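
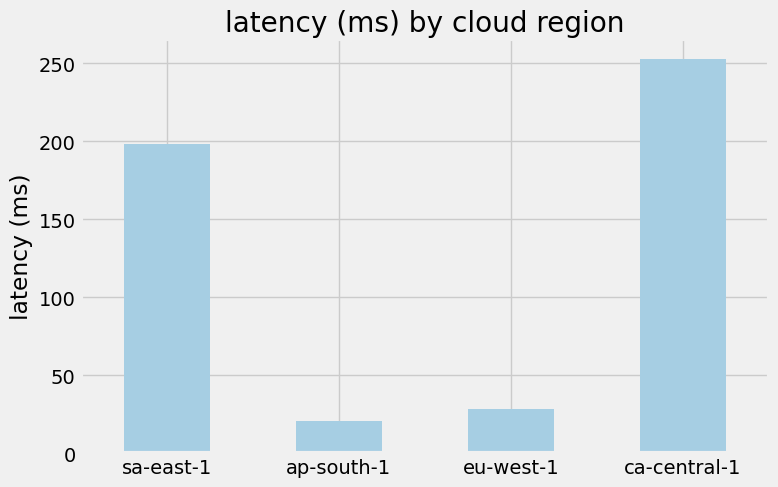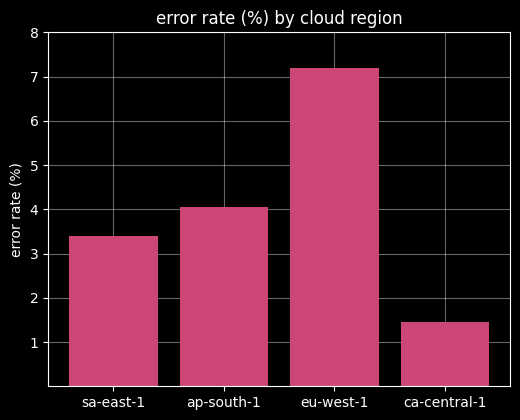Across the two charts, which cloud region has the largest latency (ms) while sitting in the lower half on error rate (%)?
ca-central-1

Chart 2 median error rate (%) ≈ 4; below-median cloud regions: sa-east-1, ca-central-1. Among those, ca-central-1 has the highest latency (ms) (≈ 250).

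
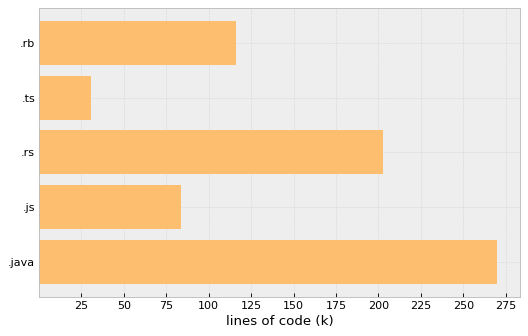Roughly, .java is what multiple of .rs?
.java ≈ 275, .rs ≈ 200; 275/200 ≈ 1.38.

≈ 1.38×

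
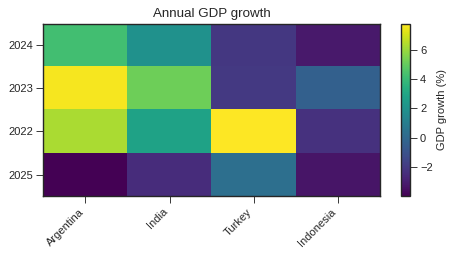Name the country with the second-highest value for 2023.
Top 3 for 2023: Argentina ≈ 8, India ≈ 5, Indonesia ≈ 0.

India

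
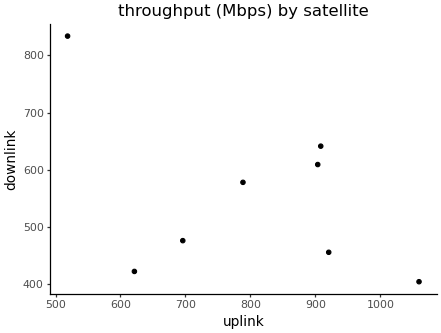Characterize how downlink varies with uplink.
negative, moderate

Points are negatively correlated; moderate (|r| ≈ 0.5).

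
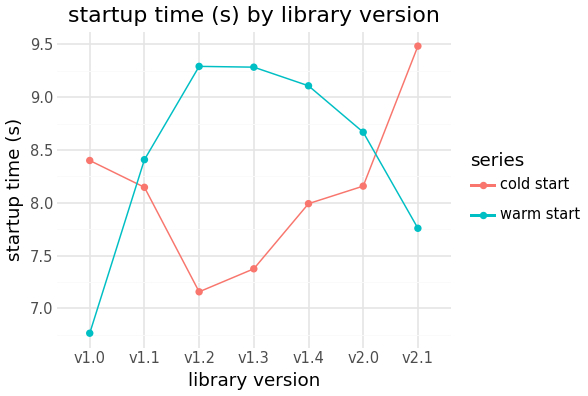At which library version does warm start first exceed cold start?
v1.0: warm start ≈ 7.0 vs cold start ≈ 8.5 (not yet); v1.1: warm start ≈ 8.5 vs cold start ≈ 8.0 (first crossover).

v1.1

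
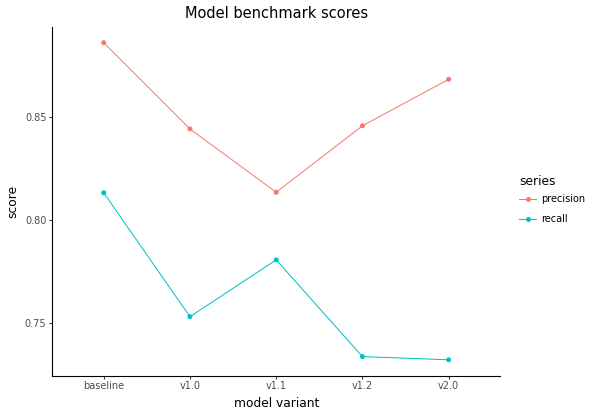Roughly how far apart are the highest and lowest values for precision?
≈ 0.06

Max baseline ≈ 0.88, min v1.1 ≈ 0.82; range ≈ 0.06.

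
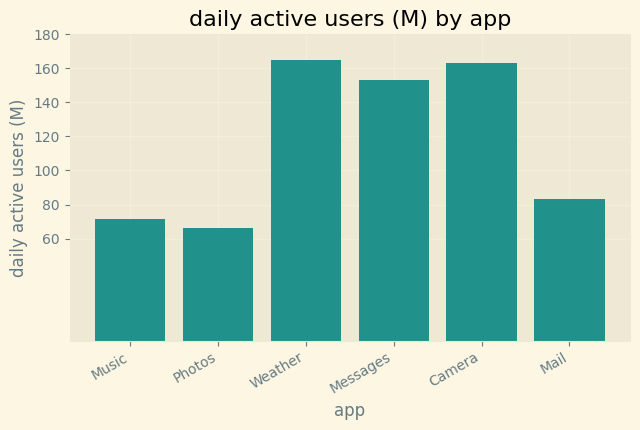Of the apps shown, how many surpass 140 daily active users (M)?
3

Above 140: Weather, Messages, Camera.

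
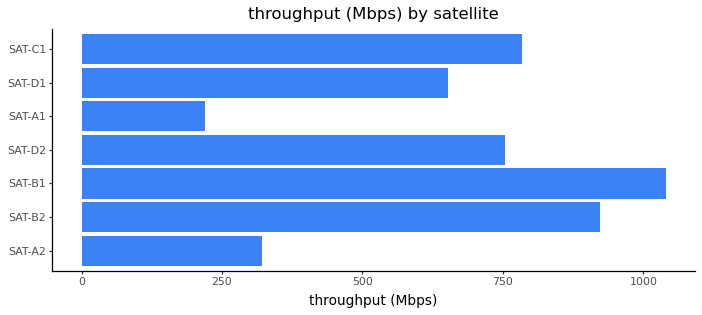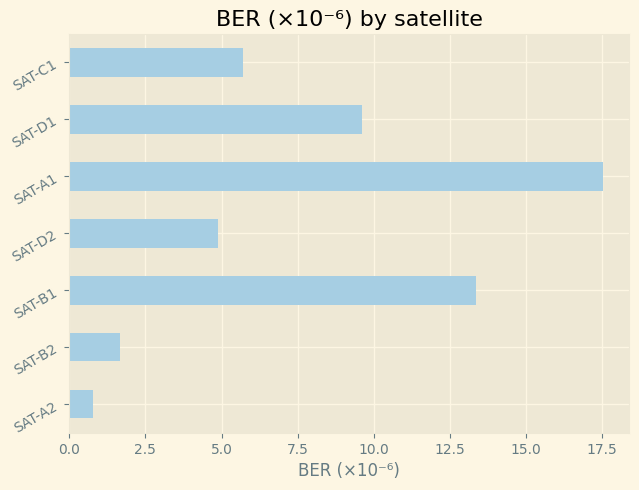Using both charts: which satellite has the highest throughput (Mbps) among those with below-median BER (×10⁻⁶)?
SAT-B2

Chart 2 median BER (×10⁻⁶) ≈ 6; below-median satellites: SAT-A2, SAT-B2, SAT-D2. Among those, SAT-B2 has the highest throughput (Mbps) (≈ 900).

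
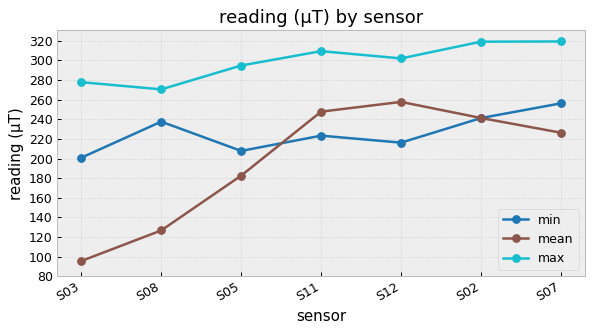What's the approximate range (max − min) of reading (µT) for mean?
≈ 160

Max S12 ≈ 260, min S03 ≈ 100; range ≈ 160.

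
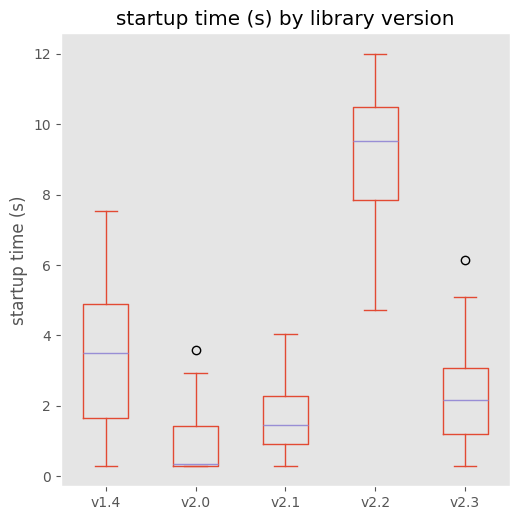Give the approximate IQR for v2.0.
≈ 1

Q3 ≈ 1, Q1 ≈ 0; IQR ≈ 1.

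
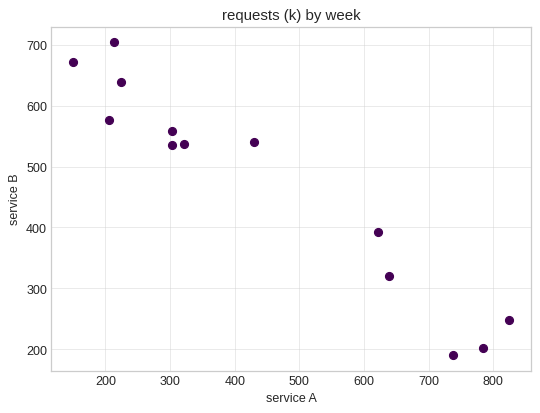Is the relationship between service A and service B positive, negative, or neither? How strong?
Points are negatively correlated; strong (|r| ≈ 1.0).

negative, strong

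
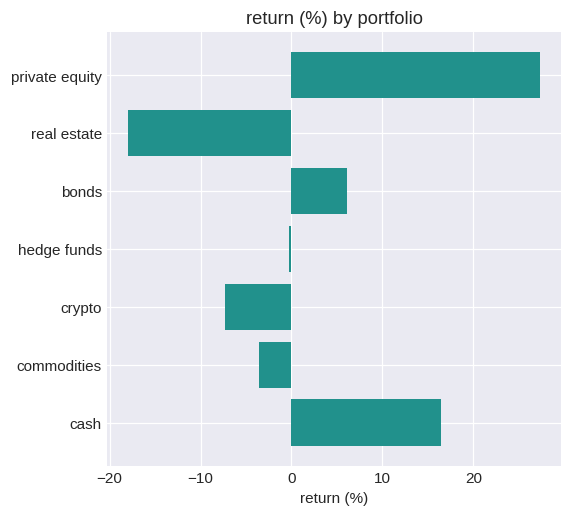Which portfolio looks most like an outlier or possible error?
private equity

private equity ≈ 25; the rest sit between ≈ -20 and ≈ 15.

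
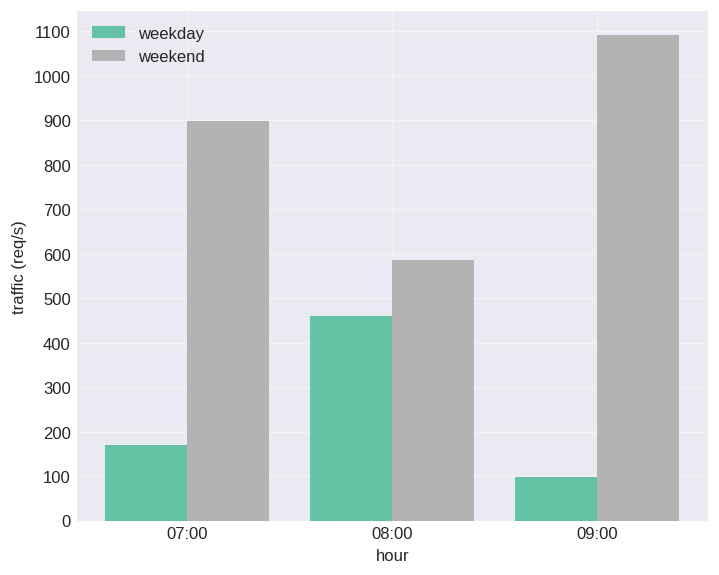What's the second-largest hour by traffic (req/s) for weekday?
Top 3 for weekday: 08:00 ≈ 500, 07:00 ≈ 200, 09:00 ≈ 100.

07:00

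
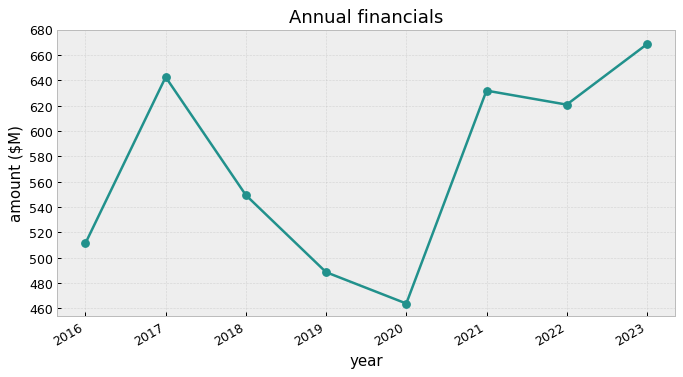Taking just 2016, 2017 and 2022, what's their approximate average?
≈ 593

(520 + 640 + 620) / 3 ≈ 593.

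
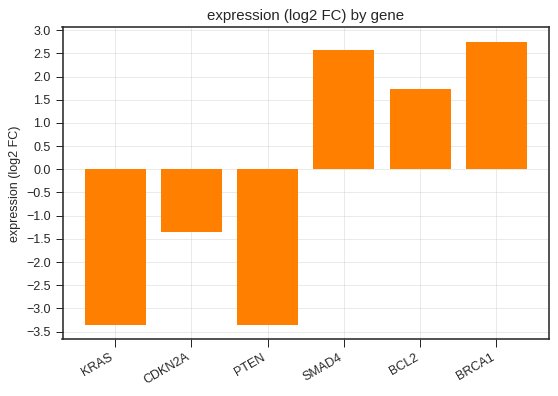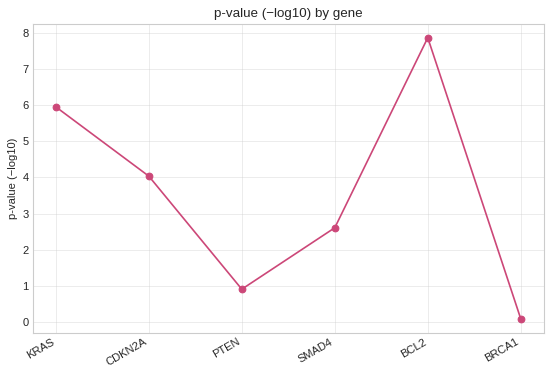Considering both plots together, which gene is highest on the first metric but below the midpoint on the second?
Chart 2 median p-value (−log10) ≈ 3; below-median genes: PTEN, SMAD4, BRCA1. Among those, BRCA1 has the highest expression (log2 FC) (≈ 3).

BRCA1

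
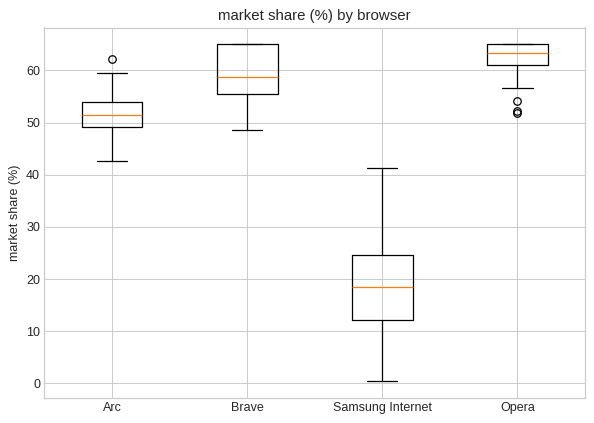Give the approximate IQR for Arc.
Q3 ≈ 55, Q1 ≈ 50; IQR ≈ 5.

≈ 5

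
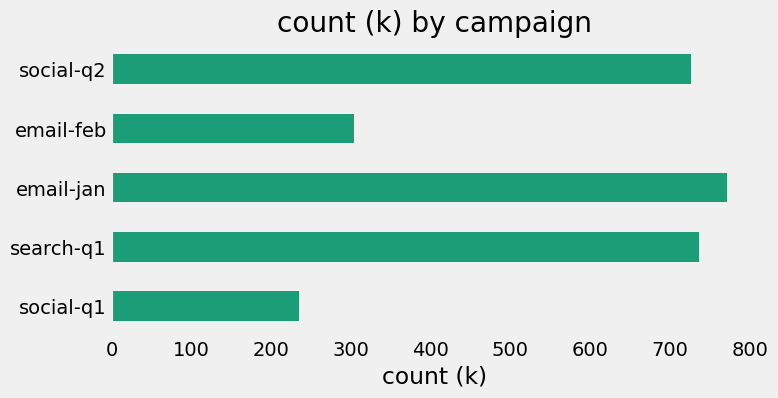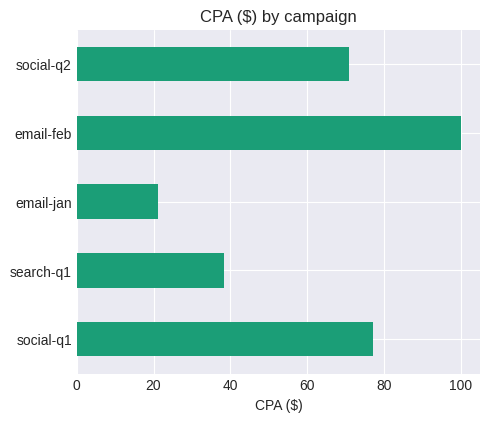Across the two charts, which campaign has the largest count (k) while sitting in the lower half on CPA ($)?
email-jan

Chart 2 median CPA ($) ≈ 70; below-median campaigns: search-q1, email-jan. Among those, email-jan has the highest count (k) (≈ 800).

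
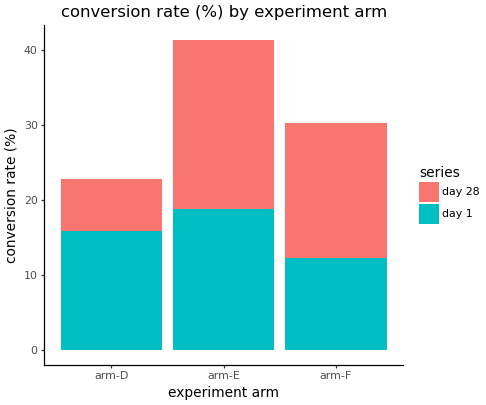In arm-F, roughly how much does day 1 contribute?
day 1 top ≈ 10, bottom ≈ 0; segment ≈ 10.

≈ 10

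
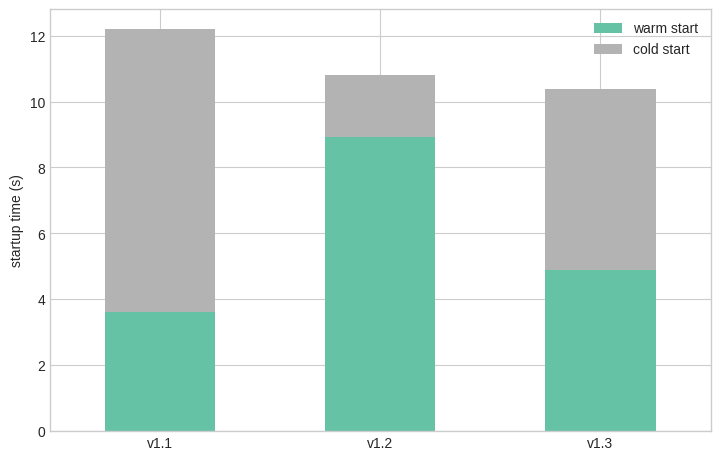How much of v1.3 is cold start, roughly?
cold start top ≈ 10, bottom ≈ 4; segment ≈ 6.

≈ 6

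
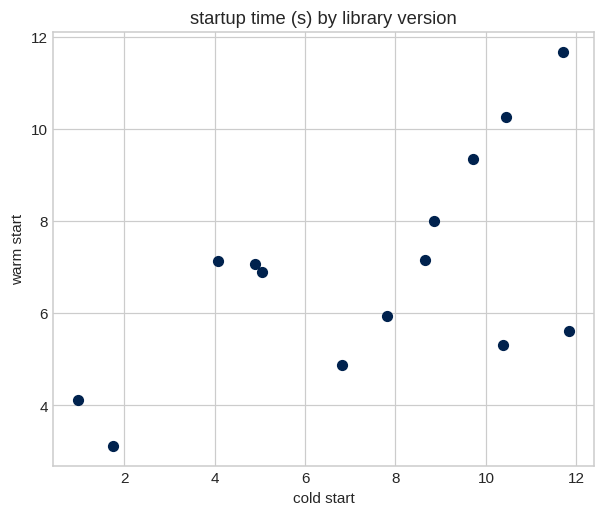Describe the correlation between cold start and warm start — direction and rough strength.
positive, moderate

Points are positively correlated; moderate (|r| ≈ 0.6).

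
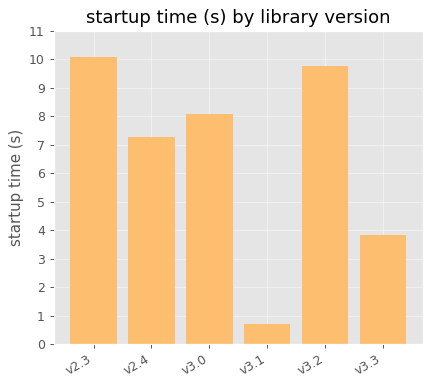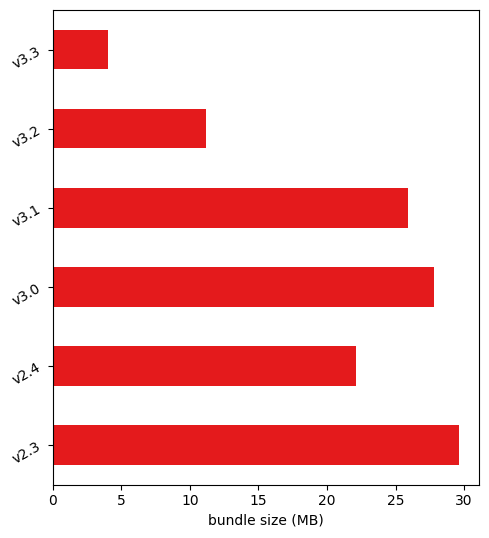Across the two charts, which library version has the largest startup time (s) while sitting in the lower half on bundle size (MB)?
v3.2

Chart 2 median bundle size (MB) ≈ 25; below-median library versions: v2.4, v3.2, v3.3. Among those, v3.2 has the highest startup time (s) (≈ 10).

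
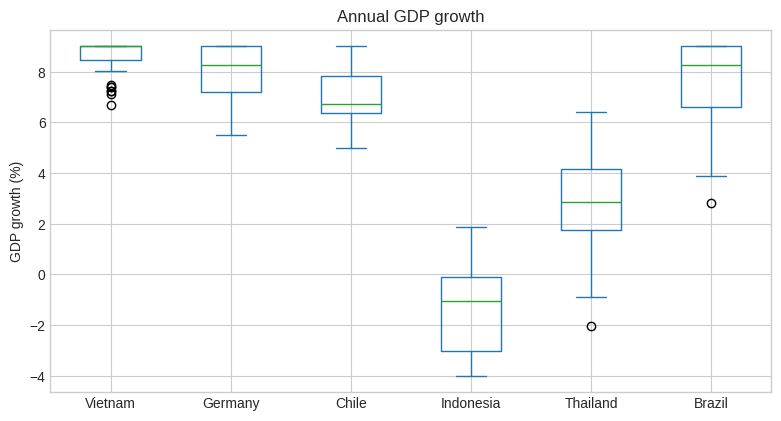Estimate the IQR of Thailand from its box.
≈ 2

Q3 ≈ 4, Q1 ≈ 2; IQR ≈ 2.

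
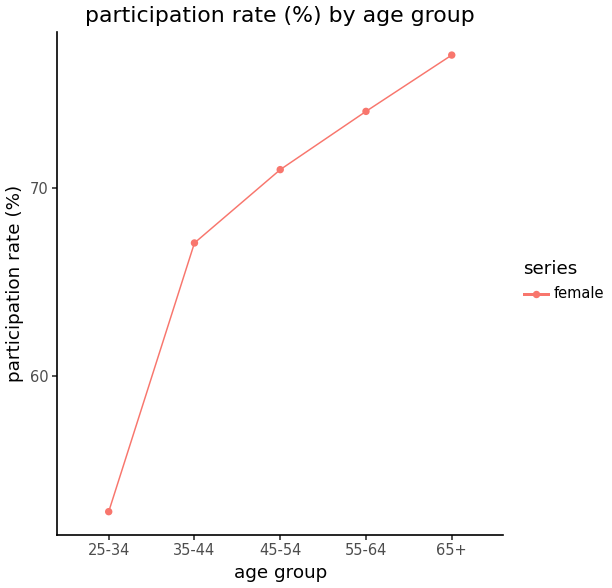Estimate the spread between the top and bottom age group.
Max 65+ ≈ 75, min 25-34 ≈ 55; range ≈ 20.

≈ 20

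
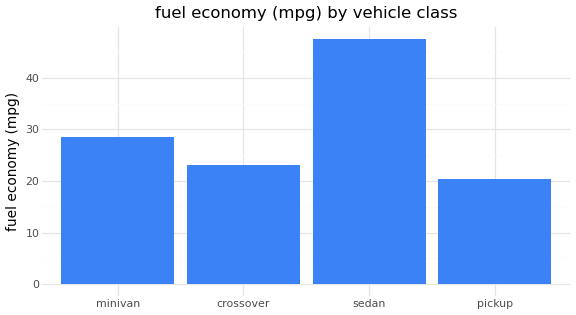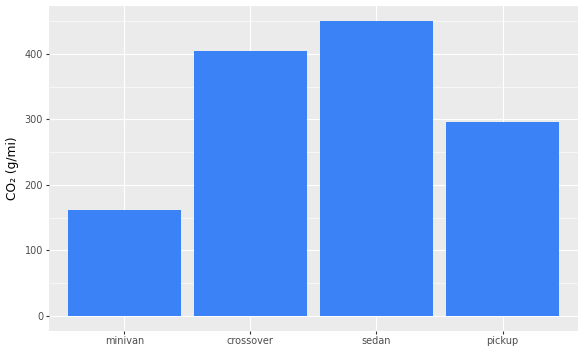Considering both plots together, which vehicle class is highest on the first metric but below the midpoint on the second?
minivan

Chart 2 median CO₂ (g/mi) ≈ 350; below-median vehicle classes: minivan, pickup. Among those, minivan has the highest fuel economy (mpg) (≈ 30).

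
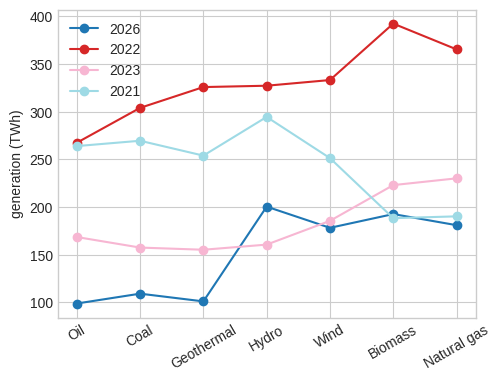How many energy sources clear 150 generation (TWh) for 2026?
4

Above 150: Hydro, Wind, Biomass, Natural gas.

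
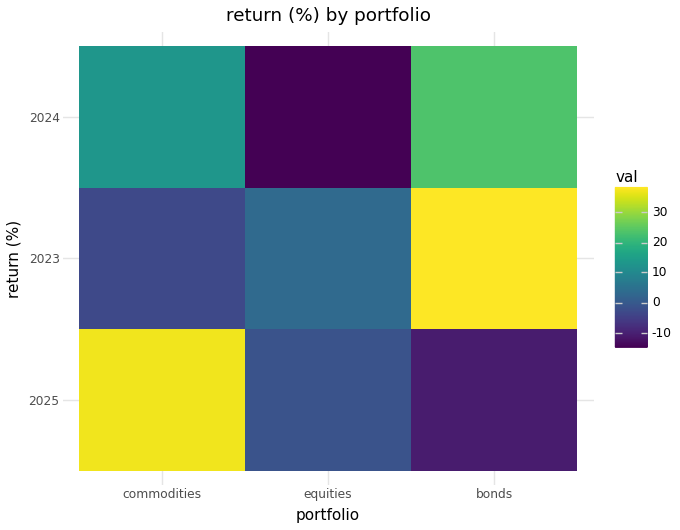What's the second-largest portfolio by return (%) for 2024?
commodities

Top 3 for 2024: bonds ≈ 25, commodities ≈ 15, equities ≈ -15.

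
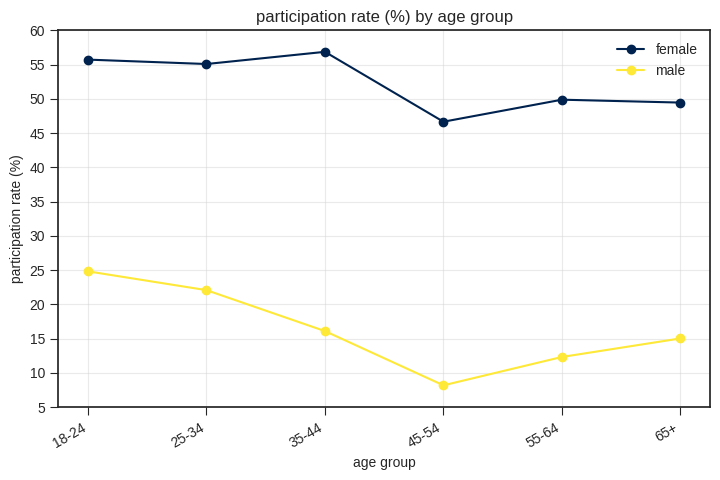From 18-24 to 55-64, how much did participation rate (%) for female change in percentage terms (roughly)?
≈ -9.1%

18-24 ≈ 55, 55-64 ≈ 50; (50 − 55) / 55 ≈ -9.1%.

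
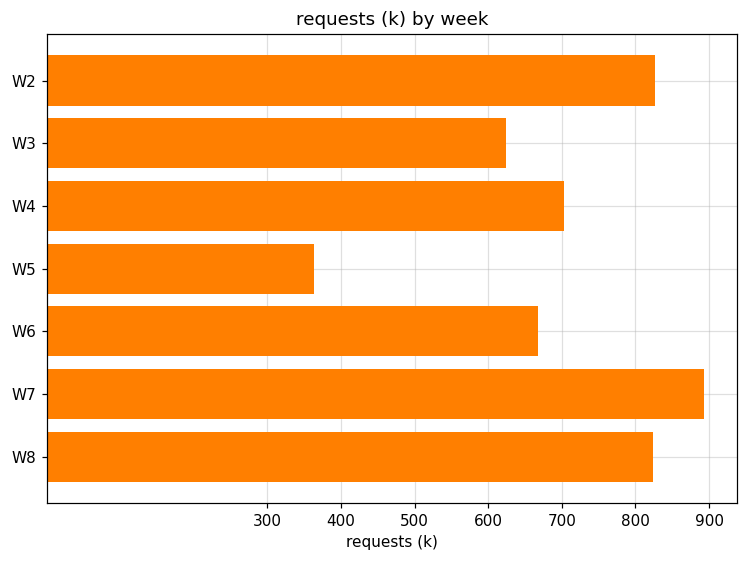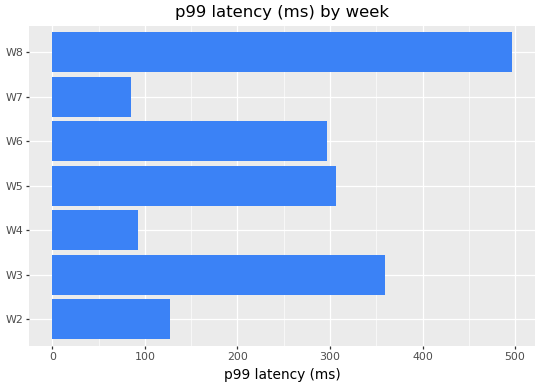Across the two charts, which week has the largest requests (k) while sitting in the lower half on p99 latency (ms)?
Chart 2 median p99 latency (ms) ≈ 300; below-median weeks: W2, W4, W7. Among those, W7 has the highest requests (k) (≈ 900).

W7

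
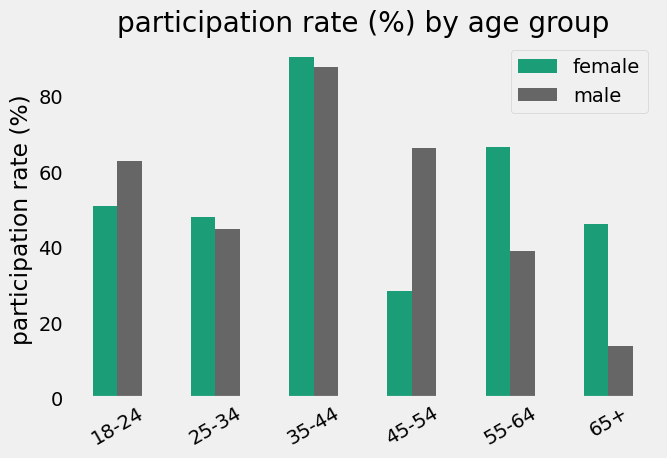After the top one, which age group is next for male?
Top 3 for male: 35-44 ≈ 90, 45-54 ≈ 70, 18-24 ≈ 60.

45-54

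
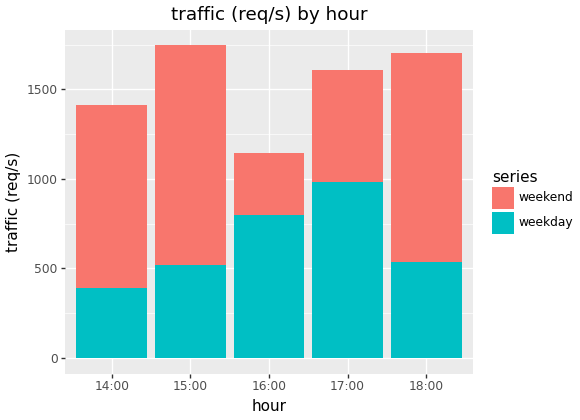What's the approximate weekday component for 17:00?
≈ 1000

weekday top ≈ 1000, bottom ≈ 0; segment ≈ 1000.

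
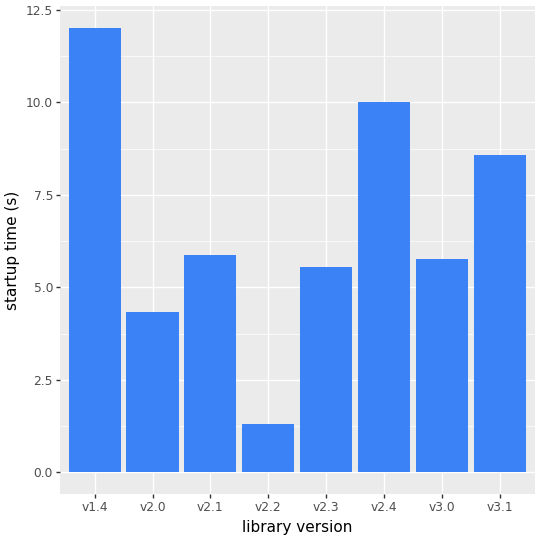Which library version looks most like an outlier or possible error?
v1.4

v1.4 ≈ 12; the rest sit between ≈ 1 and ≈ 10.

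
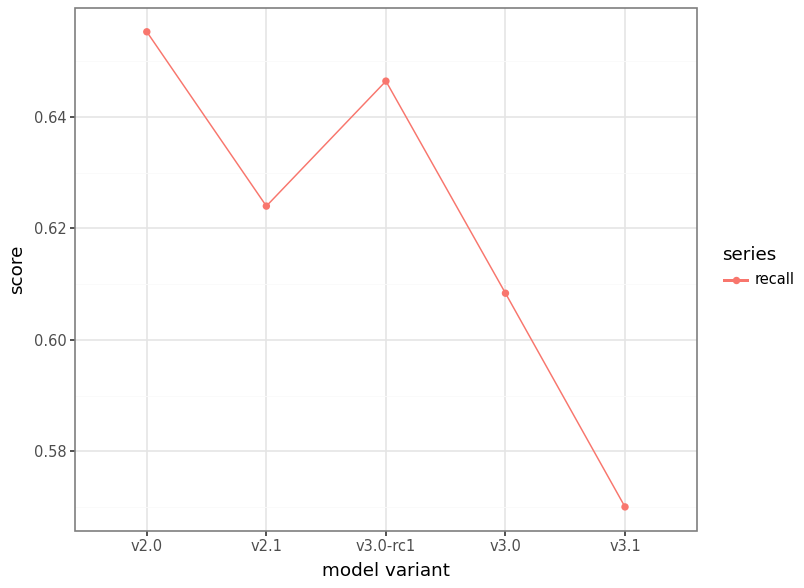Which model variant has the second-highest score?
Top 3: v2.0 ≈ 0.66, v3.0-rc1 ≈ 0.65, v2.1 ≈ 0.62.

v3.0-rc1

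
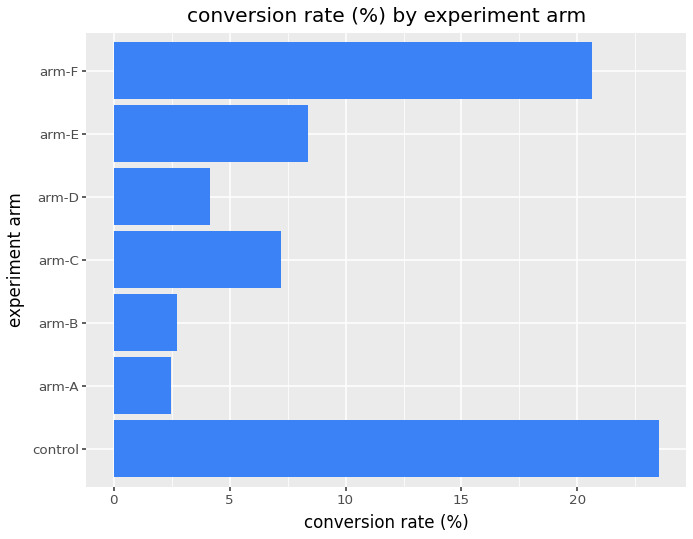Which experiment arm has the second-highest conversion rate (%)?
Top 3: control ≈ 24, arm-F ≈ 20, arm-E ≈ 8.

arm-F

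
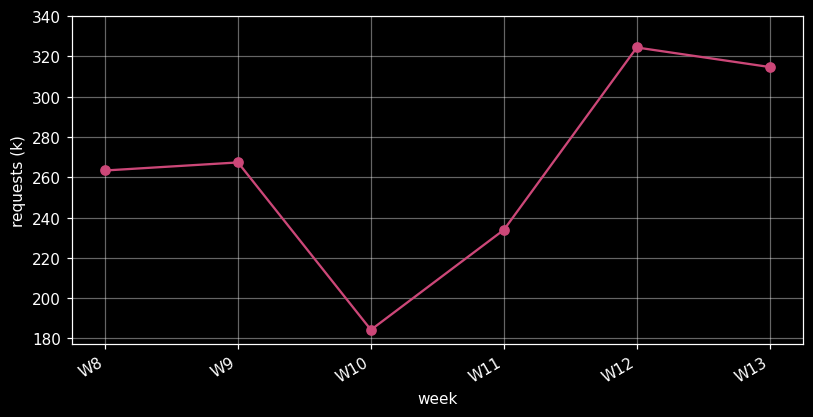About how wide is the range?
Max W12 ≈ 320, min W10 ≈ 180; range ≈ 140.

≈ 140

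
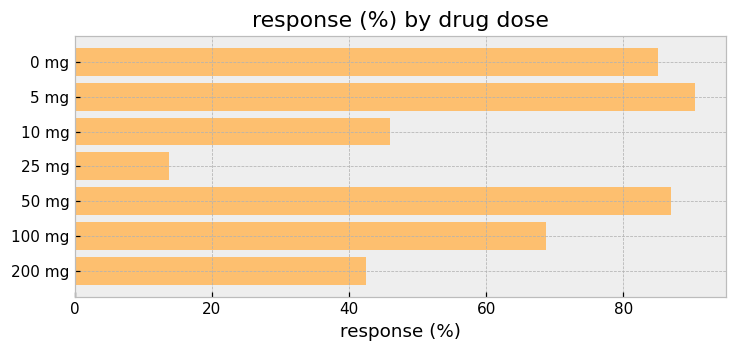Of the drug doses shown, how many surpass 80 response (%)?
Above 80: 0 mg, 5 mg, 50 mg.

3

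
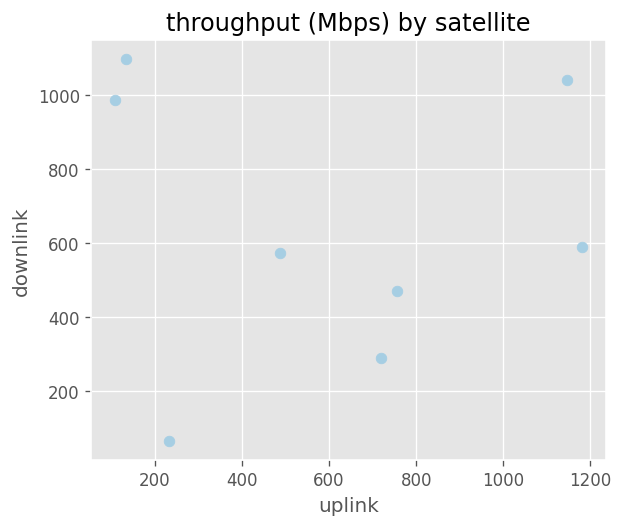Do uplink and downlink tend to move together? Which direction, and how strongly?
Points are roughly uncorrelated; weak (|r| ≈ 0.0).

no clear correlation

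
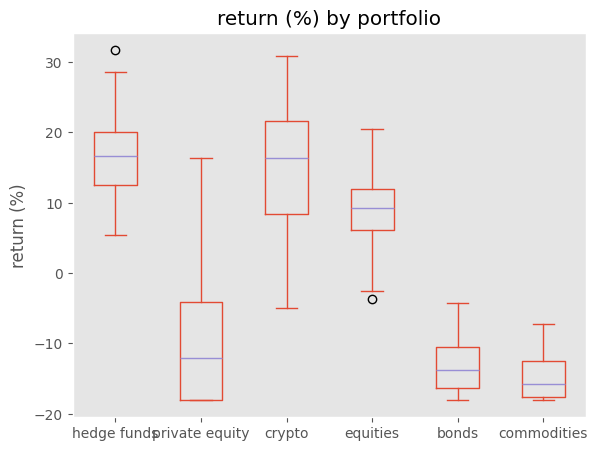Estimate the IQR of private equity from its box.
Q3 ≈ -5, Q1 ≈ -20; IQR ≈ 15.

≈ 15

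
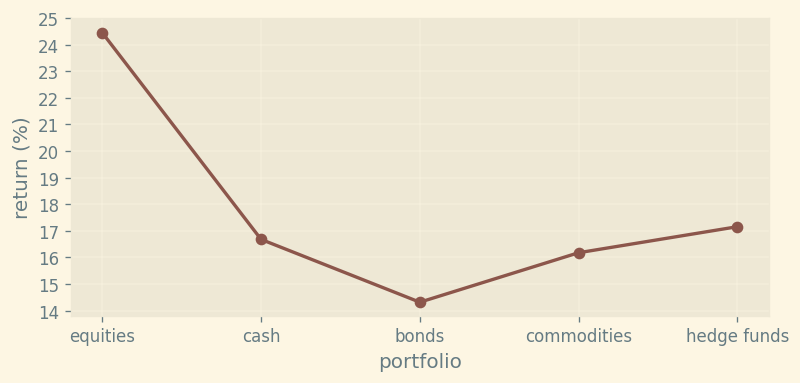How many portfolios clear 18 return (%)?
1

Above 18: equities.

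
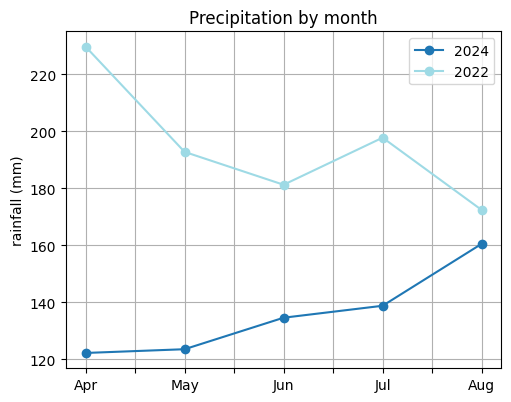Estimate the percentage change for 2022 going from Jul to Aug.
≈ -15%

Jul ≈ 200, Aug ≈ 170; (170 − 200) / 200 ≈ -15%.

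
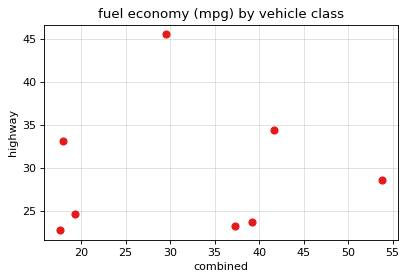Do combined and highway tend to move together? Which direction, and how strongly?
Points are roughly uncorrelated; weak (|r| ≈ 0.0).

no clear correlation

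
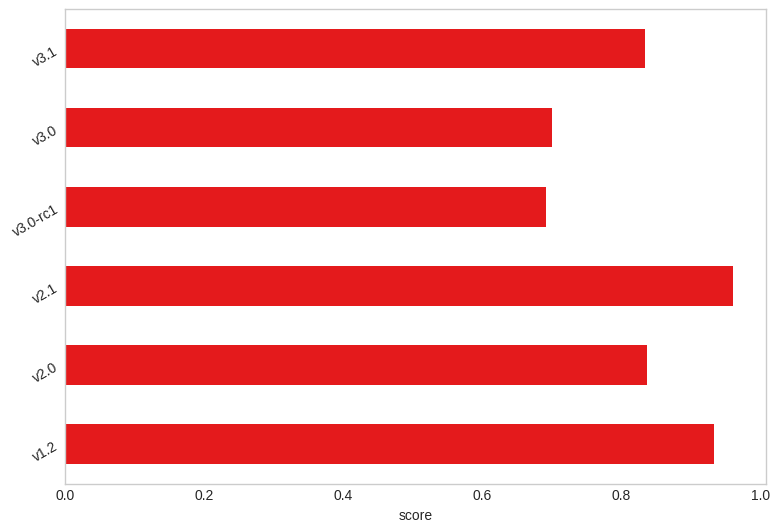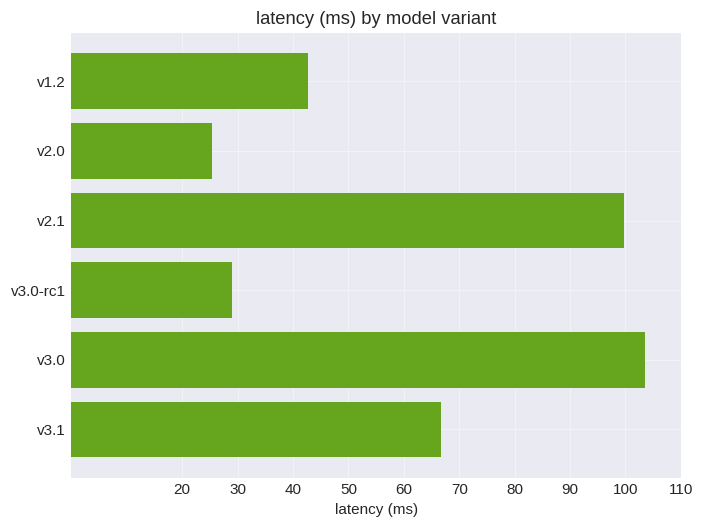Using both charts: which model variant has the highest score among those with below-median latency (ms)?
Chart 2 median latency (ms) ≈ 50; below-median model variants: v1.2, v2.0, v3.0-rc1. Among those, v1.2 has the highest score (≈ 0.9).

v1.2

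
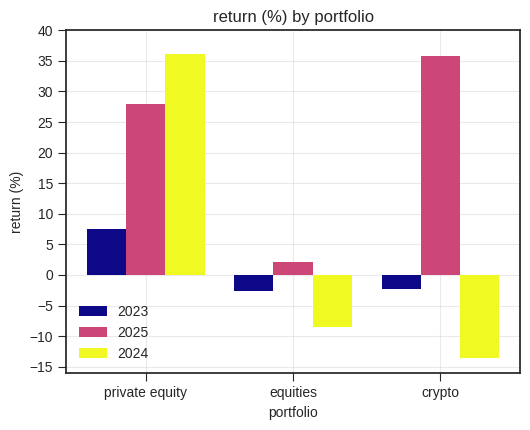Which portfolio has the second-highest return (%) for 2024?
Top 3 for 2024: private equity ≈ 35, equities ≈ -10, crypto ≈ -15.

equities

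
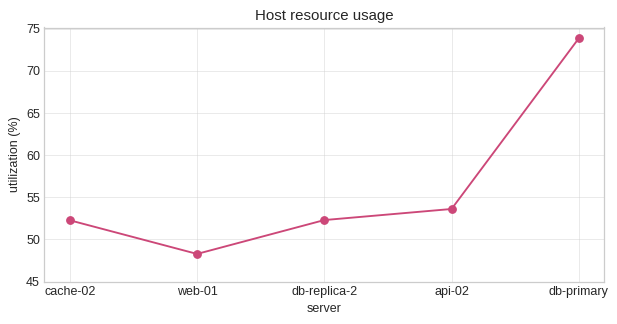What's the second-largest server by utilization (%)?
api-02

Top 3: db-primary ≈ 75, api-02 ≈ 55, db-replica-2 ≈ 50.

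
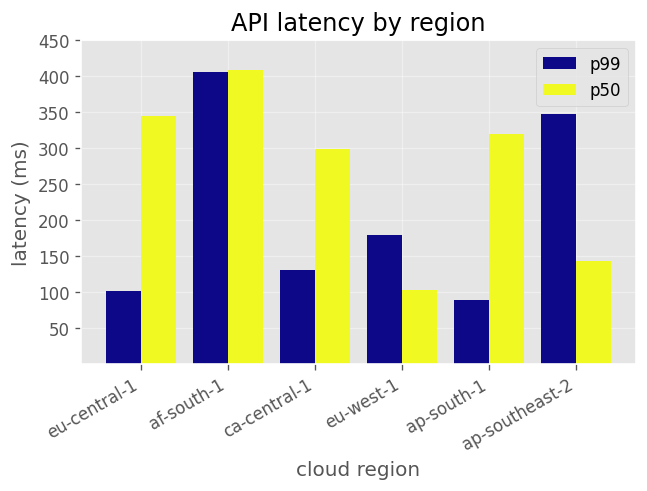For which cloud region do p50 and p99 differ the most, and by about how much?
eu-central-1: p50 ≈ 350, p99 ≈ 100 → gap ≈ 250. Next-largest (ap-south-1) is only ≈ 200.

eu-central-1, ≈ 250 ms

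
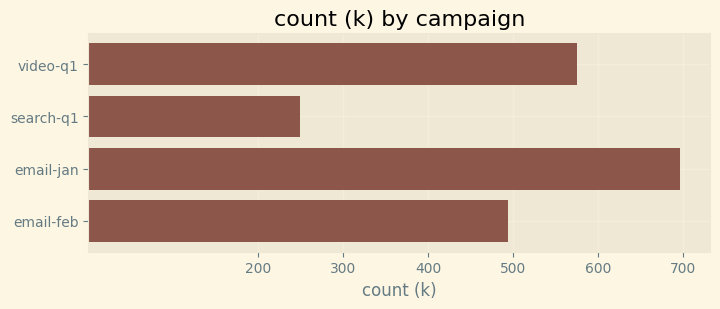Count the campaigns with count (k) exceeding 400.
Above 400: video-q1, email-jan, email-feb.

3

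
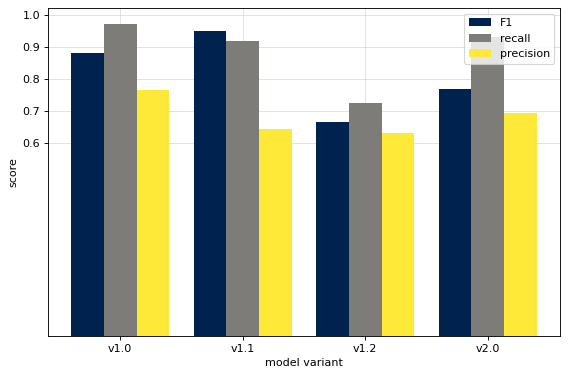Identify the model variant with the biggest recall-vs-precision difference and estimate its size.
v1.1, ≈ 0.3

v1.1: recall ≈ 0.9, precision ≈ 0.6 → gap ≈ 0.3. Next-largest (v2.0) is only ≈ 0.2.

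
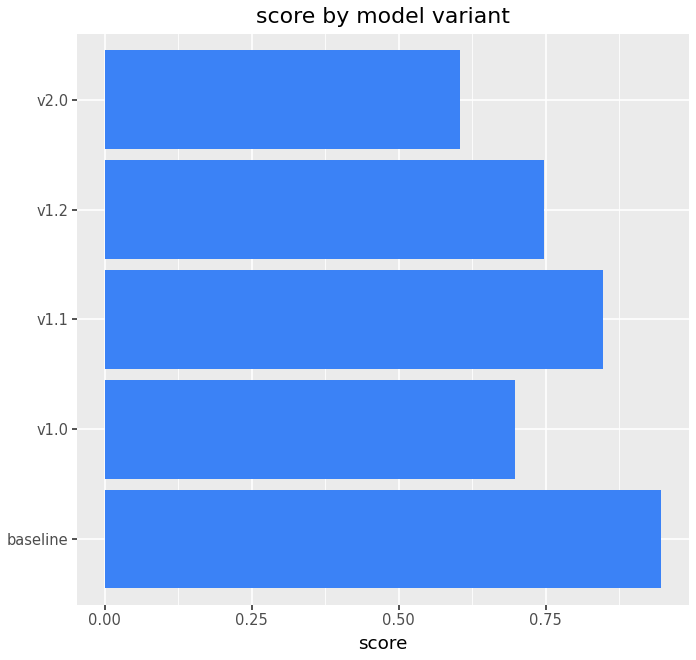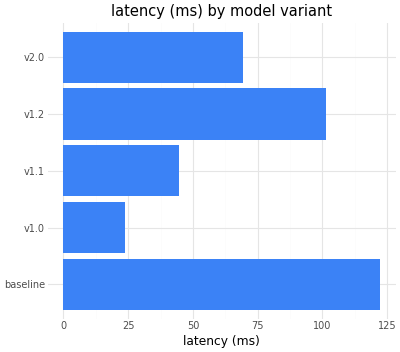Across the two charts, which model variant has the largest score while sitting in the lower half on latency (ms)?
v1.1

Chart 2 median latency (ms) ≈ 60; below-median model variants: v1.0, v1.1. Among those, v1.1 has the highest score (≈ 0.8).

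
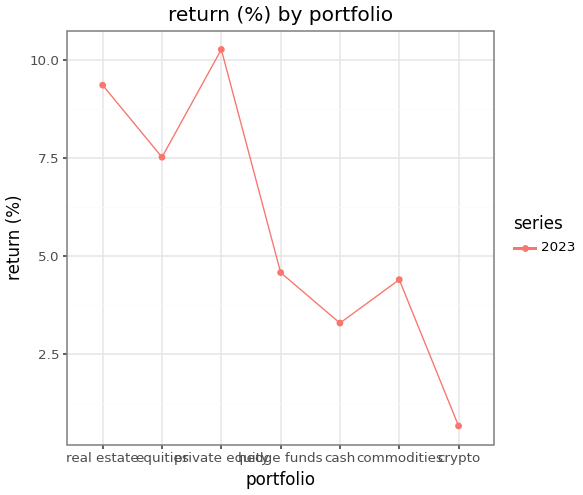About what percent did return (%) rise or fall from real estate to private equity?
real estate ≈ 9, private equity ≈ 10; (10 − 9) / 9 ≈ +11.1%.

≈ +11.1%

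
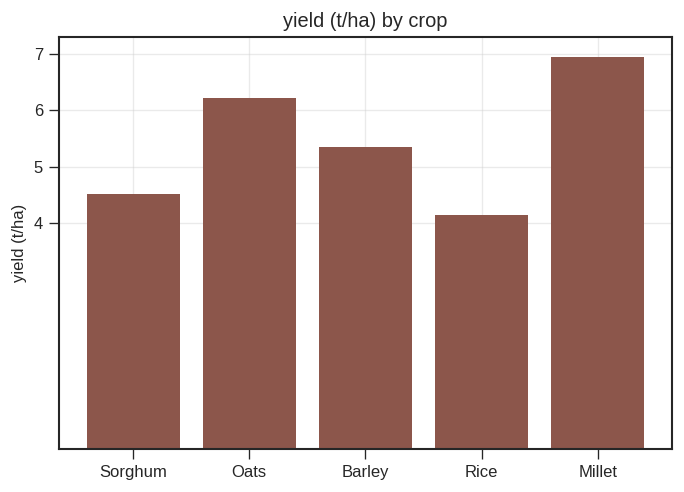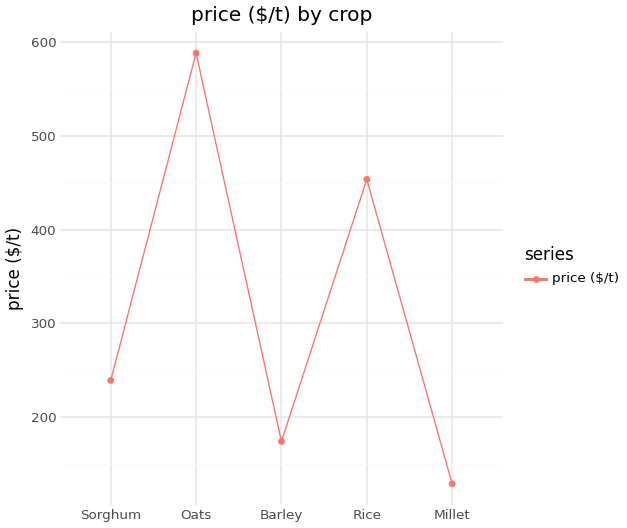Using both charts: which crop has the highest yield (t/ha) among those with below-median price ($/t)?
Millet

Chart 2 median price ($/t) ≈ 200; below-median crops: Barley, Millet. Among those, Millet has the highest yield (t/ha) (≈ 7).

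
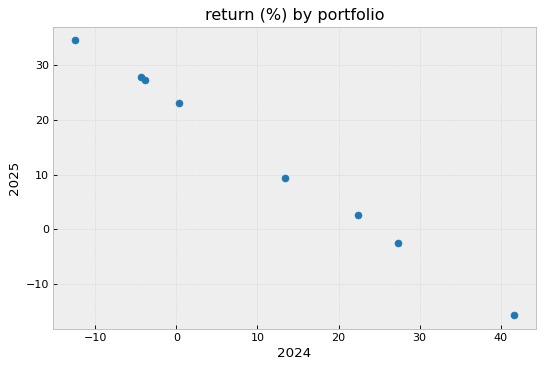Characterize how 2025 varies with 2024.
negative, strong

Points are negatively correlated; strong (|r| ≈ 1.0).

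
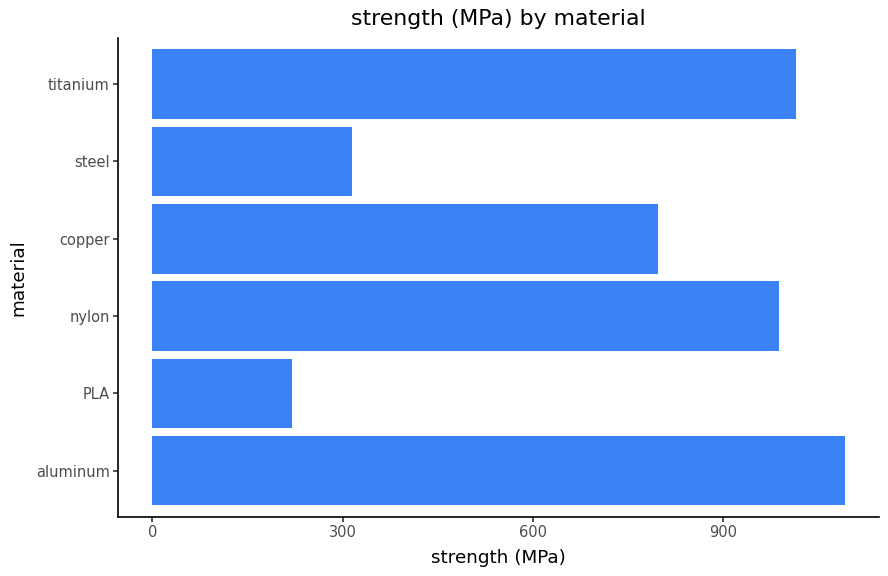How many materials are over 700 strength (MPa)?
Above 700: aluminum, nylon, copper, titanium.

4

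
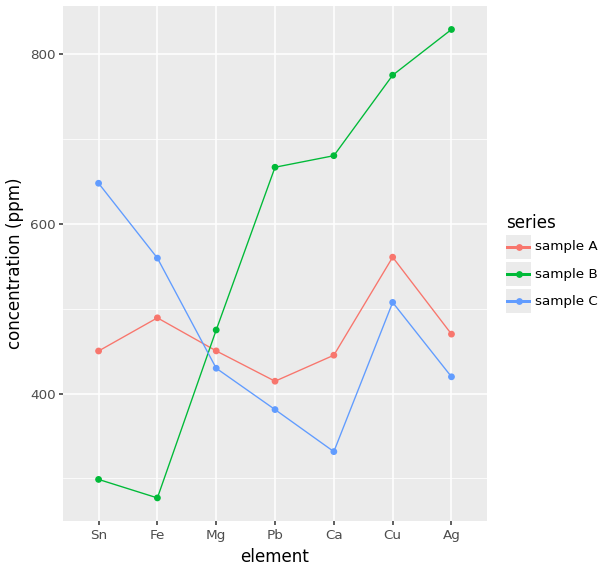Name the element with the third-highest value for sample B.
Top 4 for sample B: Ag ≈ 850, Cu ≈ 800, Ca ≈ 700, Pb ≈ 650.

Ca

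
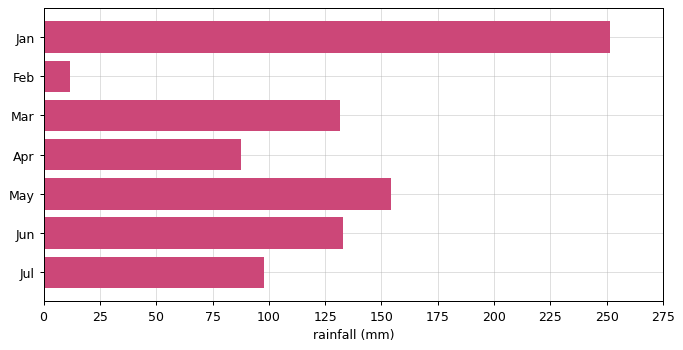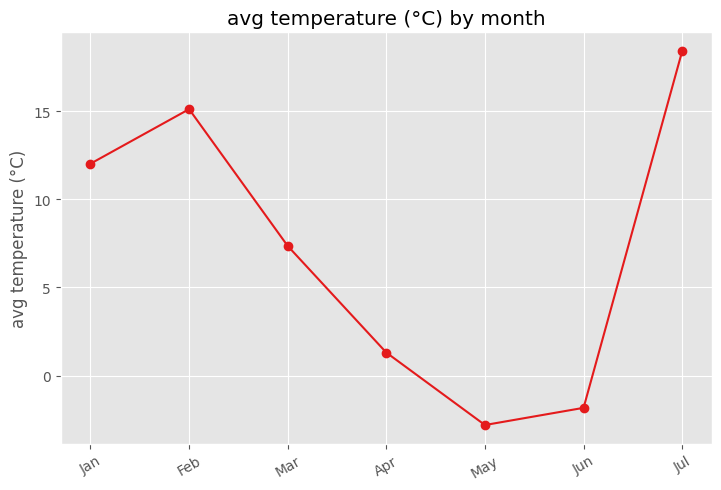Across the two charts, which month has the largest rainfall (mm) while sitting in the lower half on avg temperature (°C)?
May

Chart 2 median avg temperature (°C) ≈ 8; below-median months: Apr, May, Jun. Among those, May has the highest rainfall (mm) (≈ 150).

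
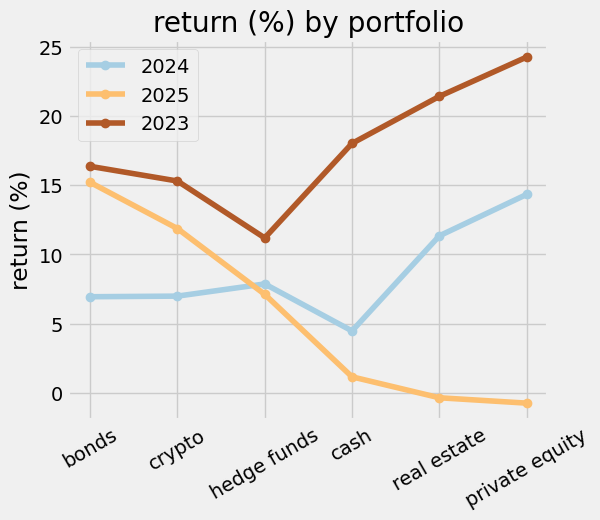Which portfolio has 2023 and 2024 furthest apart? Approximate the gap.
cash, ≈ 15 %

cash: 2023 ≈ 20, 2024 ≈ 5 → gap ≈ 15. Next-largest (real estate) is only ≈ 10.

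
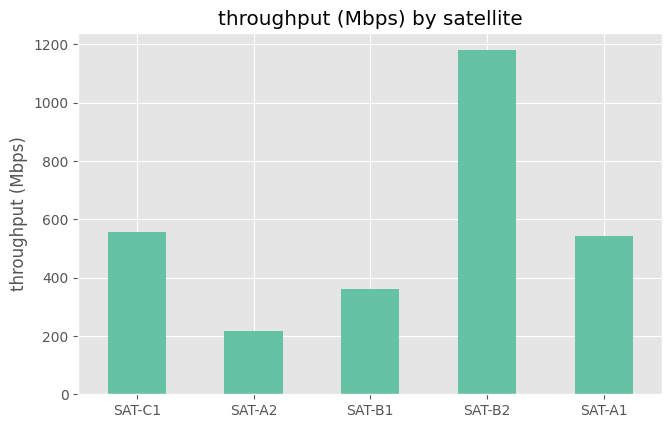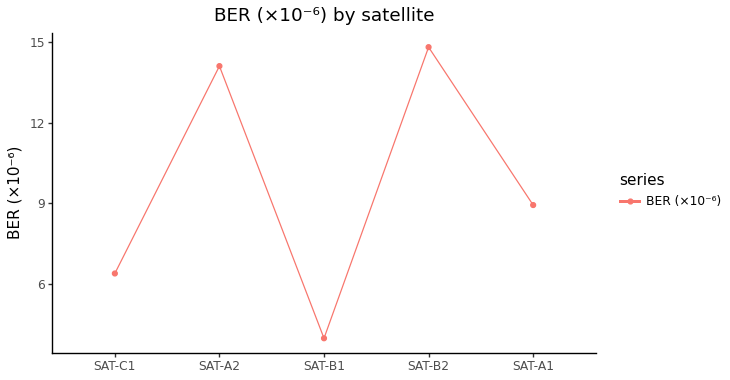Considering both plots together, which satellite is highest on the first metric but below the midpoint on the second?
SAT-C1

Chart 2 median BER (×10⁻⁶) ≈ 8; below-median satellites: SAT-C1, SAT-B1. Among those, SAT-C1 has the highest throughput (Mbps) (≈ 600).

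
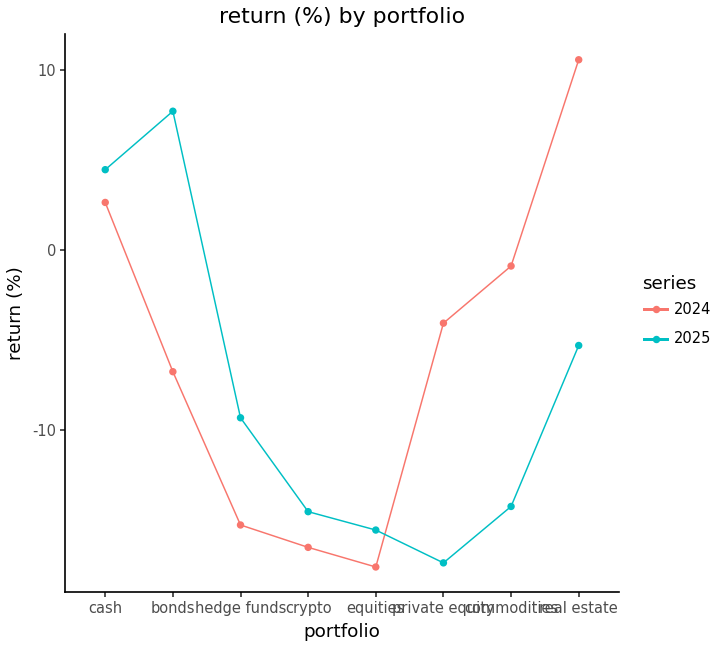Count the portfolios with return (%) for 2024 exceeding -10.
5

Above -10: cash, bonds, private equity, commodities, real estate.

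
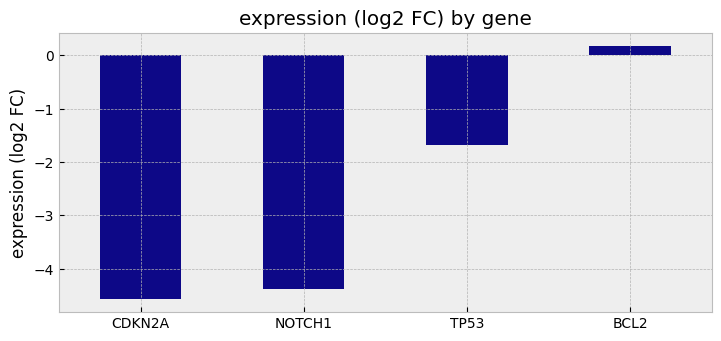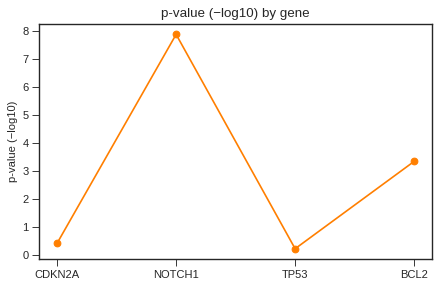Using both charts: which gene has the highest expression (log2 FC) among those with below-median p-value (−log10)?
Chart 2 median p-value (−log10) ≈ 2; below-median genes: CDKN2A, TP53. Among those, TP53 has the highest expression (log2 FC) (≈ -1.68).

TP53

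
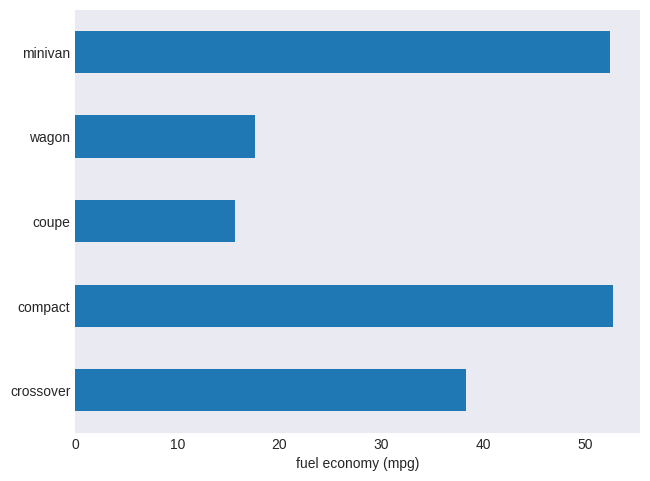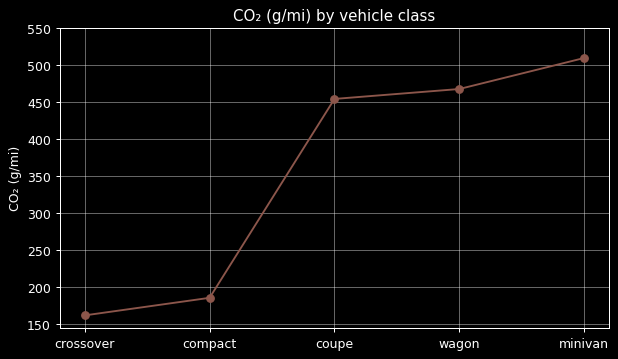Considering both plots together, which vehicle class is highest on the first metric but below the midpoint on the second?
compact

Chart 2 median CO₂ (g/mi) ≈ 450; below-median vehicle classes: crossover, compact. Among those, compact has the highest fuel economy (mpg) (≈ 55).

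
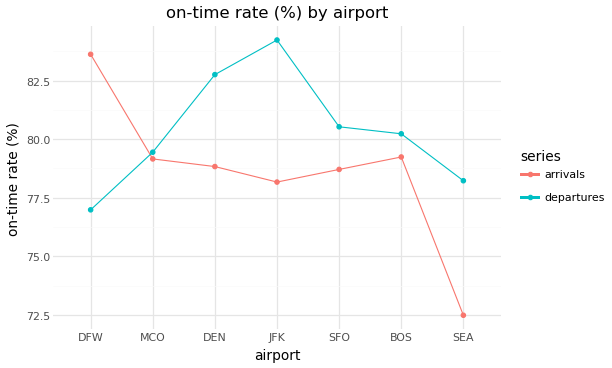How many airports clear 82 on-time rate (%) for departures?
Above 82: DEN, JFK.

2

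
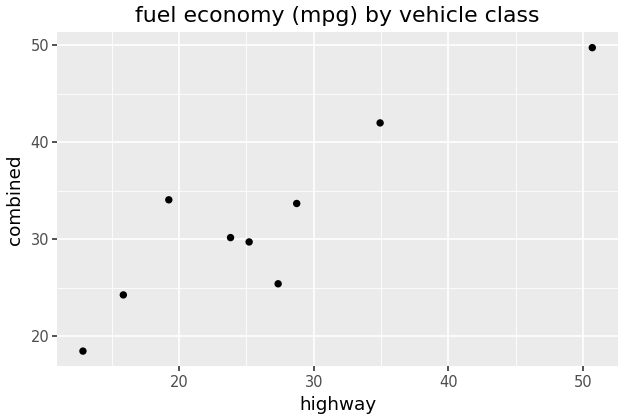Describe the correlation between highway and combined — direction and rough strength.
Points are positively correlated; strong (|r| ≈ 0.9).

positive, strong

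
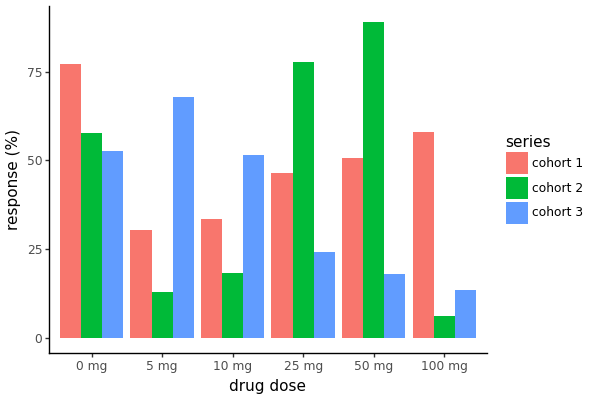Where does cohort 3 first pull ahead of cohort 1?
5 mg

0 mg: cohort 3 ≈ 50 vs cohort 1 ≈ 80 (not yet); 5 mg: cohort 3 ≈ 70 vs cohort 1 ≈ 30 (first crossover).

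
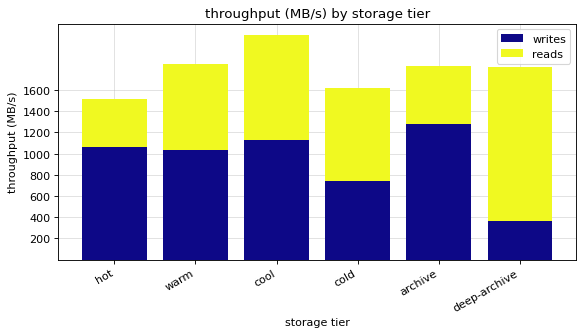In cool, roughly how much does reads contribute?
reads top ≈ 2200, bottom ≈ 1200; segment ≈ 1000.

≈ 1000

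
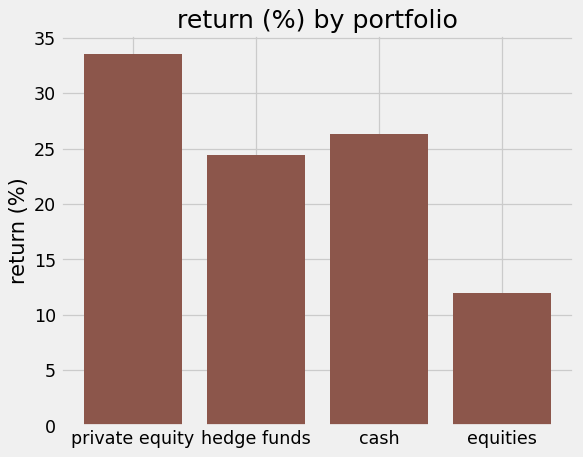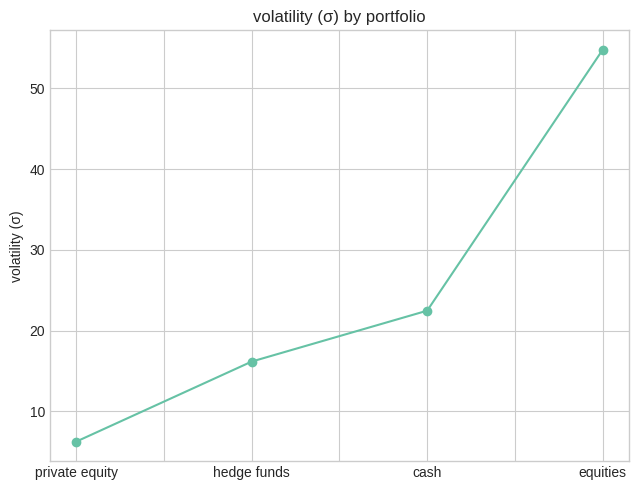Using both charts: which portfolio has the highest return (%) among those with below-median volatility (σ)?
Chart 2 median volatility (σ) ≈ 20; below-median portfolios: private equity, hedge funds. Among those, private equity has the highest return (%) (≈ 35).

private equity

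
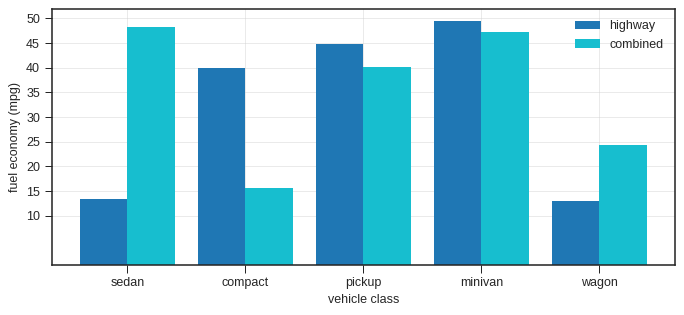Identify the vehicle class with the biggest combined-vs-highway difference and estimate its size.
sedan: combined ≈ 50, highway ≈ 15 → gap ≈ 35. Next-largest (compact) is only ≈ 25.

sedan, ≈ 35 mpg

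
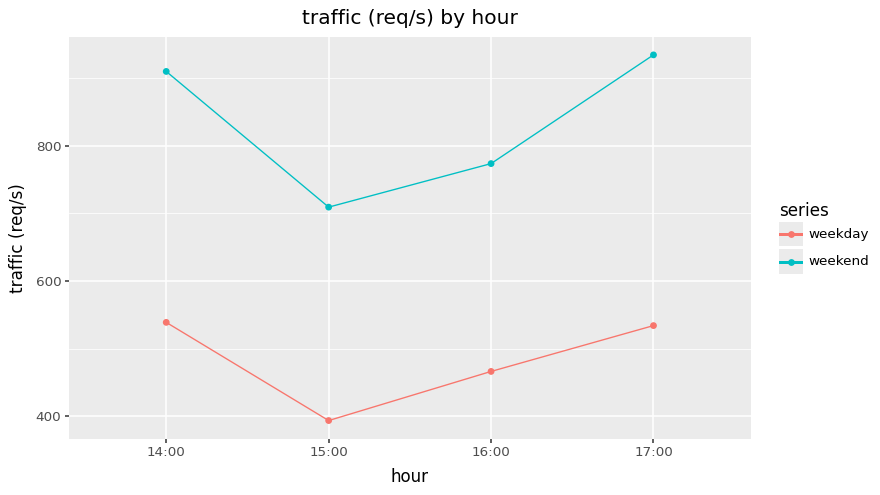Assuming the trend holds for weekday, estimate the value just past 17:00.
Last three: 400, 450, 550 → slope ≈ 75/step → next ≈ 625.

≈ 625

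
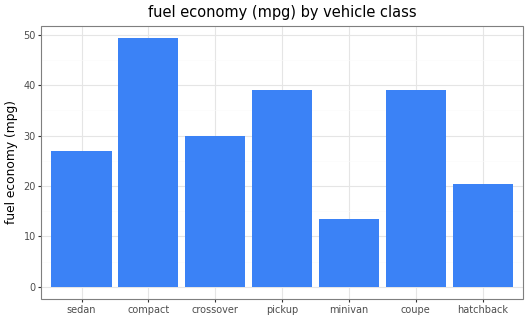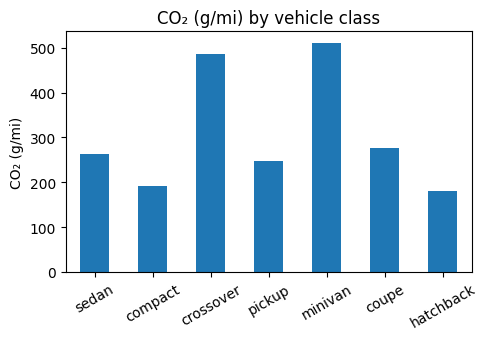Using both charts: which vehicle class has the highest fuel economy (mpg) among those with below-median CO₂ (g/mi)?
Chart 2 median CO₂ (g/mi) ≈ 250; below-median vehicle classes: compact, pickup, hatchback. Among those, compact has the highest fuel economy (mpg) (≈ 50).

compact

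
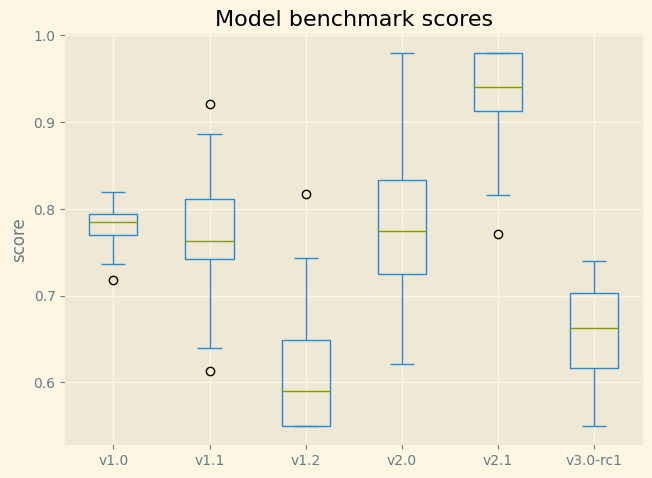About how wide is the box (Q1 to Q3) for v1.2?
Q3 ≈ 0.65, Q1 ≈ 0.55; IQR ≈ 0.10.

≈ 0.10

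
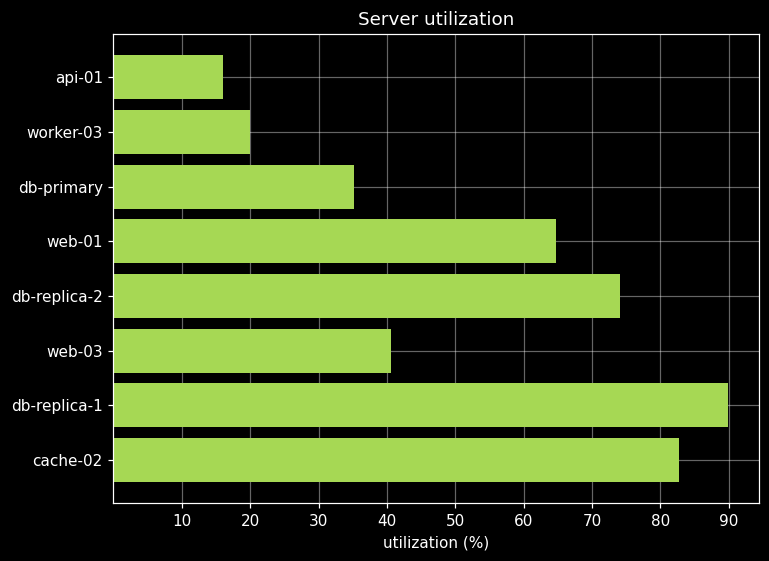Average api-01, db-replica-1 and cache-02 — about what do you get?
≈ 63

(20 + 90 + 80) / 3 ≈ 63.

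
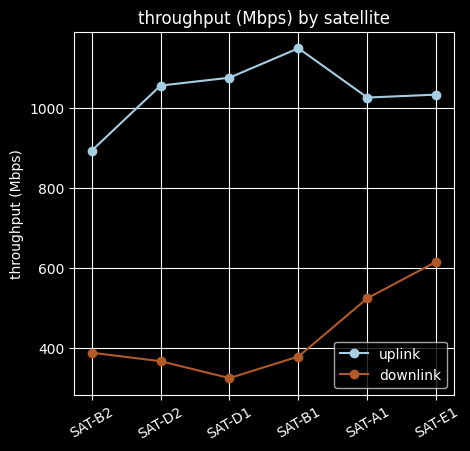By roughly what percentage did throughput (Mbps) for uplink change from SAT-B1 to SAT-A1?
SAT-B1 ≈ 1100, SAT-A1 ≈ 1000; (1000 − 1100) / 1100 ≈ -9.1%.

≈ -9.1%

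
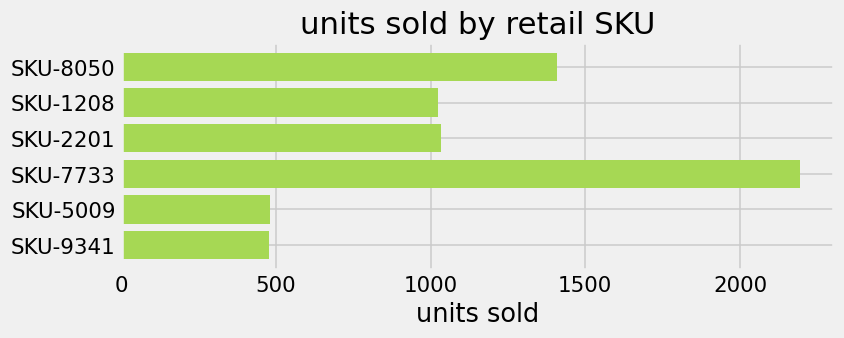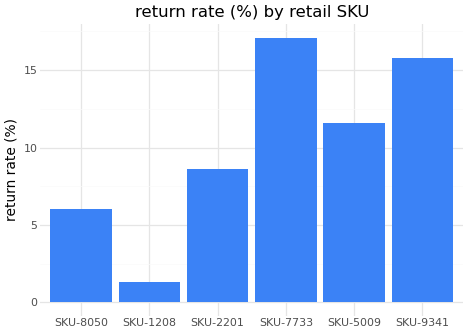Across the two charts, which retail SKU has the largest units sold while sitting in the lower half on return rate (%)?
SKU-8050

Chart 2 median return rate (%) ≈ 10; below-median retail SKUs: SKU-8050, SKU-1208, SKU-2201. Among those, SKU-8050 has the highest units sold (≈ 1500).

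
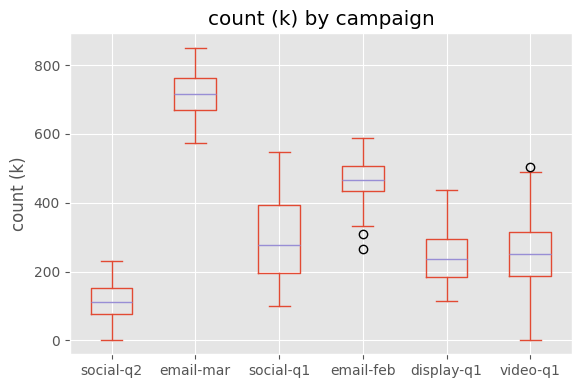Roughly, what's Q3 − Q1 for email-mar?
Q3 ≈ 750, Q1 ≈ 650; IQR ≈ 100.

≈ 100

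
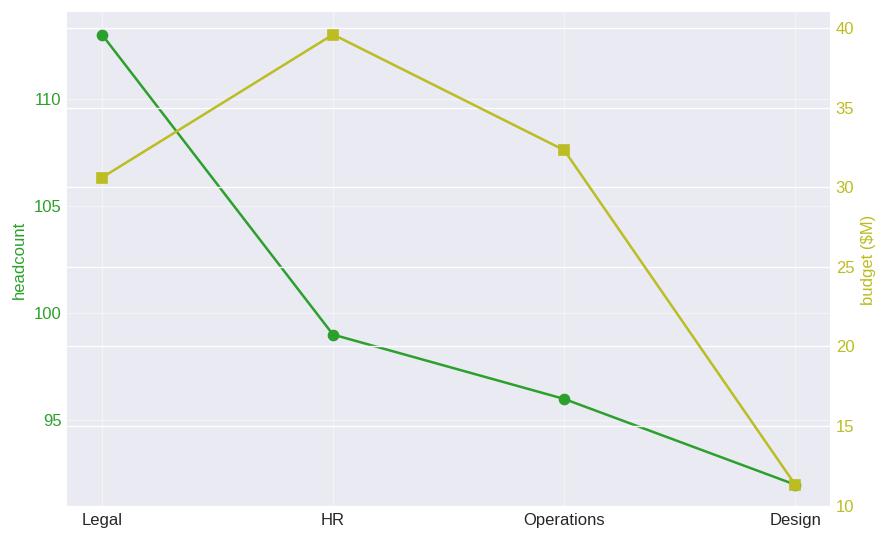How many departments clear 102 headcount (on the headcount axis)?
1

Above 102: Legal.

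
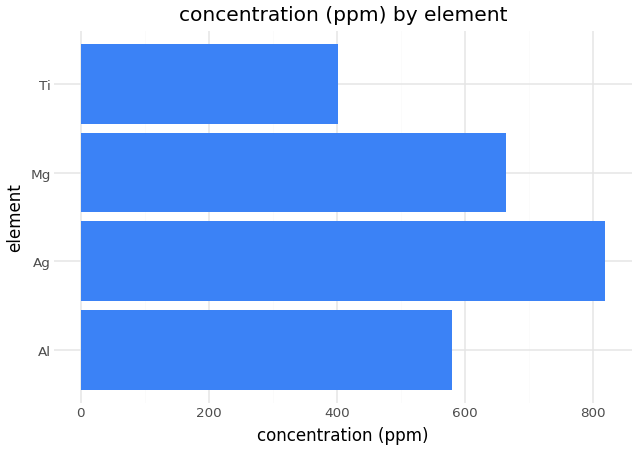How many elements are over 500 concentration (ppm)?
3

Above 500: Al, Ag, Mg.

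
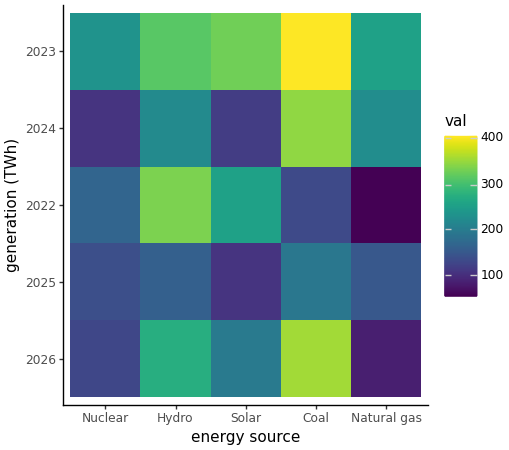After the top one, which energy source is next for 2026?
Top 3 for 2026: Coal ≈ 350, Hydro ≈ 250, Solar ≈ 200.

Hydro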